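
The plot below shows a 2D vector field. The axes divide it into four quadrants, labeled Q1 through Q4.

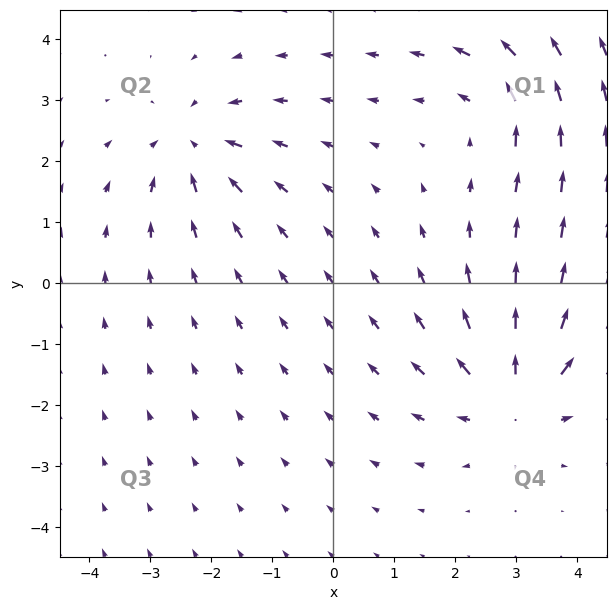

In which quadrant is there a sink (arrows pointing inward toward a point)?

The sink sits at approximately (-2.3, 2.2), which lies in quadrant Q2. The divergence there is about -4, negative as expected for a sink.

Q2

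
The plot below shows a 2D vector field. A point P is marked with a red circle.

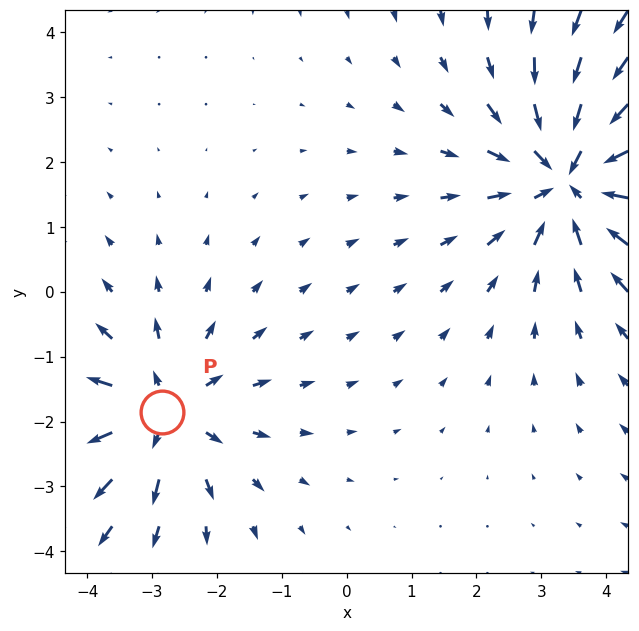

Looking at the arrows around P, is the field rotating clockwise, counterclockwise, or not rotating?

Near P at (-2.8, -1.8) the arrows show no circulation. The curl there is ≈0.

not rotating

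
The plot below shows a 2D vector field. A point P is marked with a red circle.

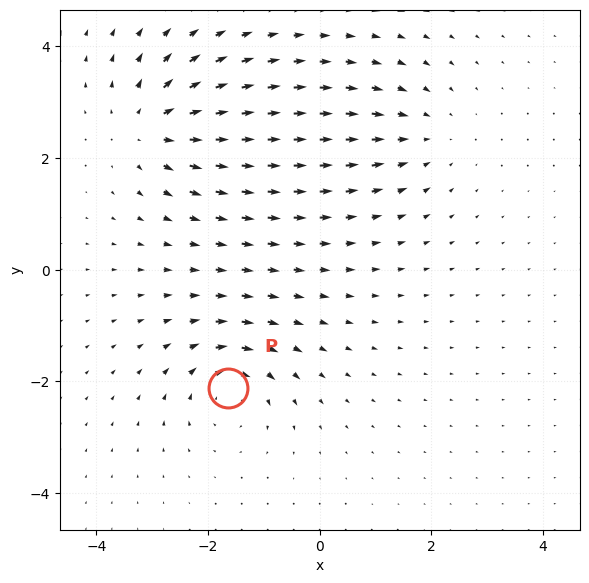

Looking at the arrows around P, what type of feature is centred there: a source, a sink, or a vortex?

At P (-1.6, -2.1) the arrows circulate clockwise. Divergence ≈0, curl about -5 — near-zero divergence with nonzero curl is a vortex.

vortex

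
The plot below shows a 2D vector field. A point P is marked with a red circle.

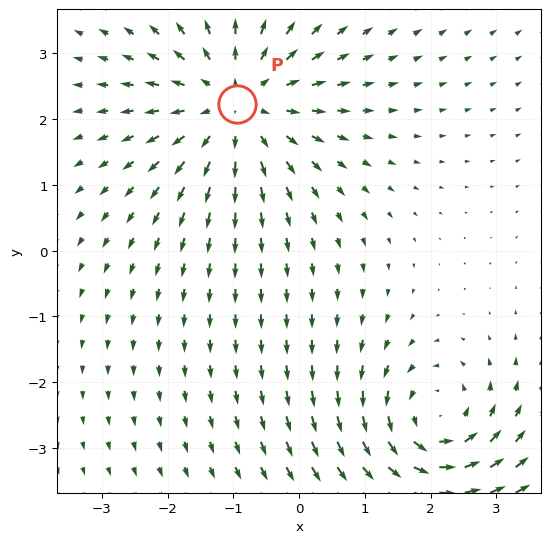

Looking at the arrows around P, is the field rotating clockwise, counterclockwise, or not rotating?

Near P at (-0.9, 2.2) the arrows show no circulation. The curl there is ≈0.

not rotating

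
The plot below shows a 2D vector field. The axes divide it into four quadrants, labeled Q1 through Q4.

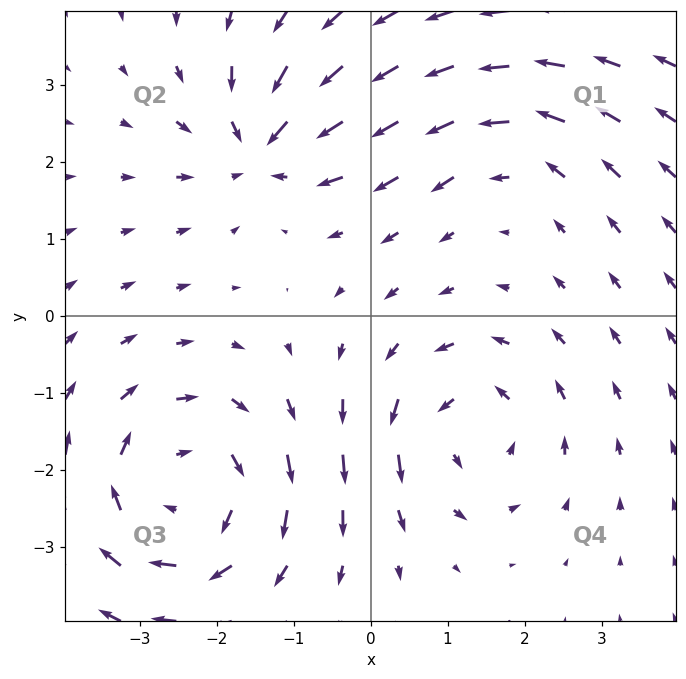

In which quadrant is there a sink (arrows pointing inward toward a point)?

The sink sits at approximately (-1.4, 2.2), which lies in quadrant Q2. The divergence there is about -4, negative as expected for a sink.

Q2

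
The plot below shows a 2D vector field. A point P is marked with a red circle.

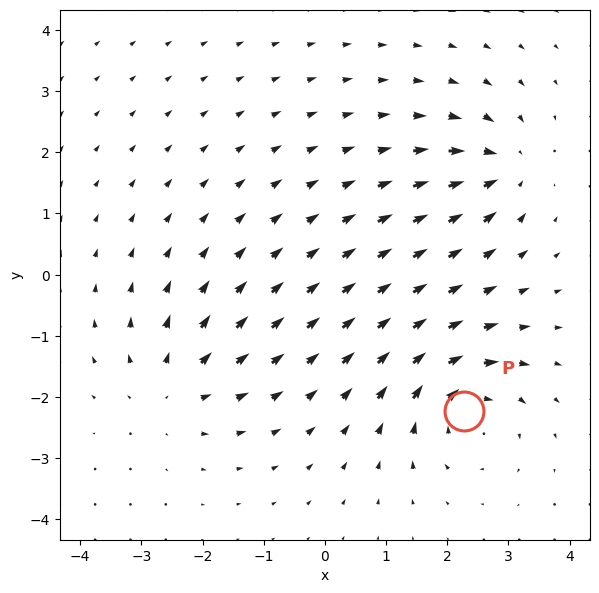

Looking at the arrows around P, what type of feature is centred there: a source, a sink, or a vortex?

vortex

At P (2.3, -2.2) the arrows circulate clockwise. Divergence ≈0, curl about -4 — near-zero divergence with nonzero curl is a vortex.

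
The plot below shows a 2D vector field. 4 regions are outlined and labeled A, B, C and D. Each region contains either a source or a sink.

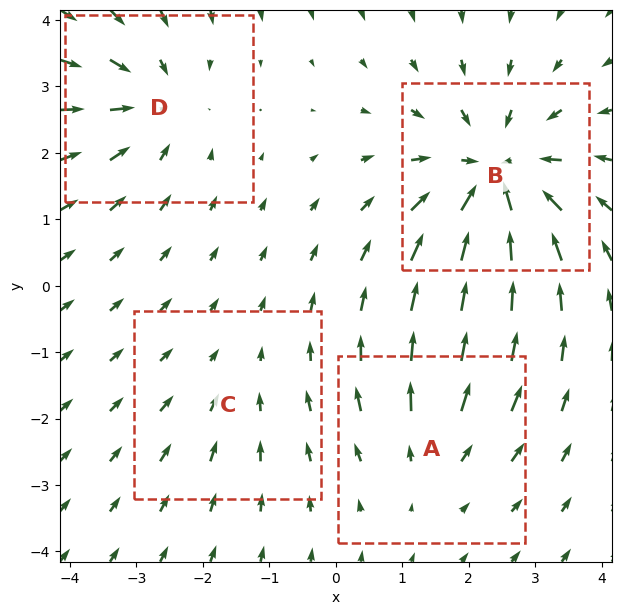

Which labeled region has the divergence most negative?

B

Divergence at each region's feature centre — A: about +3, B: about -7, C: about -2, D: about -4. Region B is most negative.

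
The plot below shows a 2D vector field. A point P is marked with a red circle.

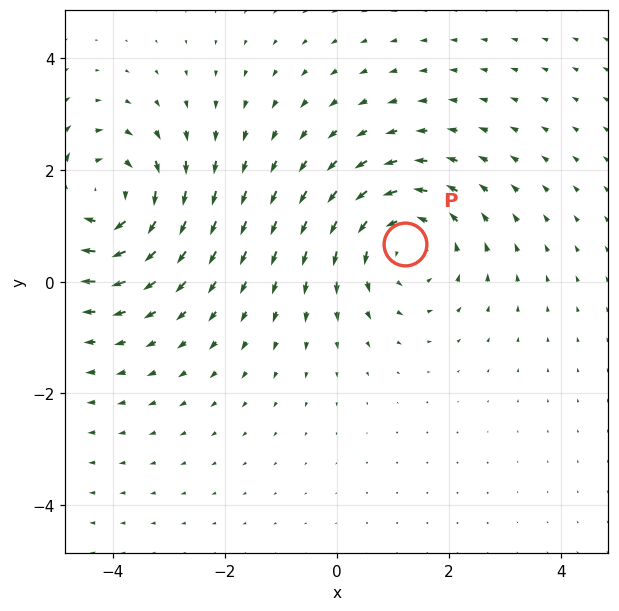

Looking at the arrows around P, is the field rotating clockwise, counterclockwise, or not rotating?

counterclockwise

Near P at (1.2, 0.7) the arrows circulate counterclockwise. The curl (z-component) there is about +3; positive curl means counterclockwise rotation.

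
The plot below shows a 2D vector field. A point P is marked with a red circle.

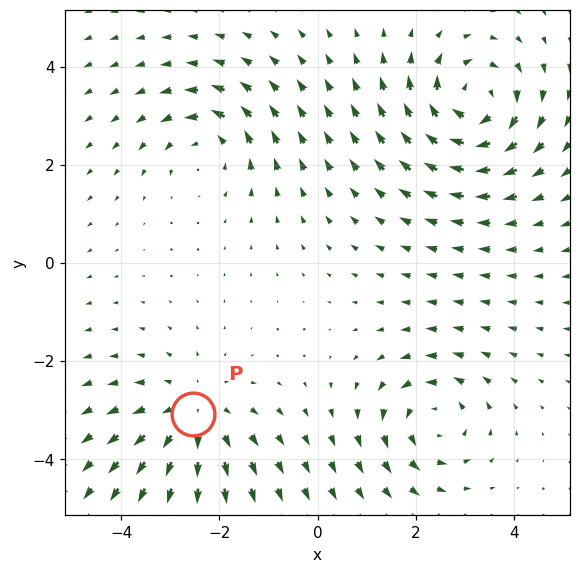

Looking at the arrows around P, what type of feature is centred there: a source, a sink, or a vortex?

source

At P (-2.5, -3.1) the arrows spread outward. Divergence about +3, curl ≈0 — positive divergence with near-zero curl is a source.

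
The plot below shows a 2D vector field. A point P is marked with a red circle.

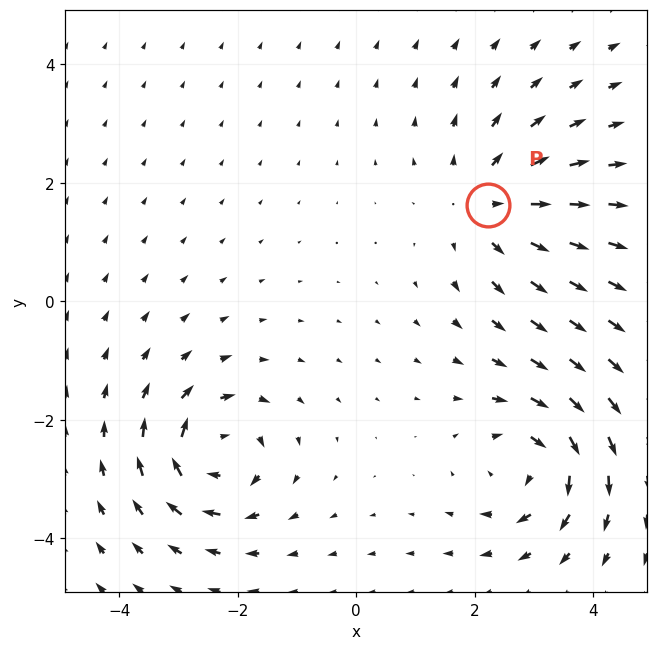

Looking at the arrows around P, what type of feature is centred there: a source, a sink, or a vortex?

At P (2.2, 1.6) the arrows spread outward. Divergence about +4, curl ≈0 — positive divergence with near-zero curl is a source.

source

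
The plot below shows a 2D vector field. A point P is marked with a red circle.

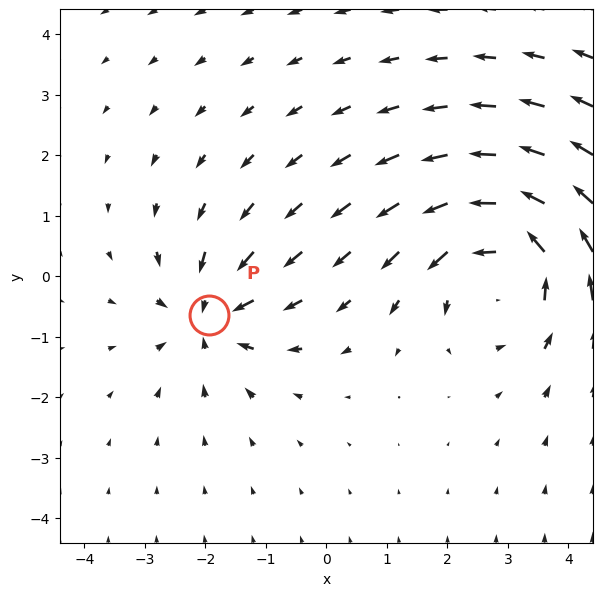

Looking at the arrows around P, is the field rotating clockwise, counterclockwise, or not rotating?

not rotating

Near P at (-1.9, -0.6) the arrows show no circulation. The curl there is ≈0.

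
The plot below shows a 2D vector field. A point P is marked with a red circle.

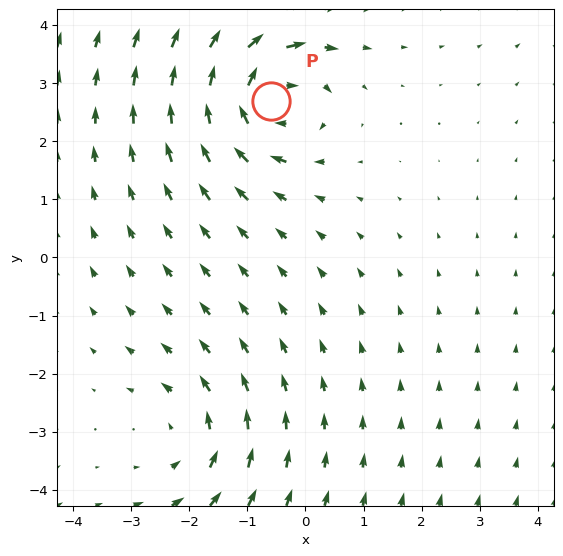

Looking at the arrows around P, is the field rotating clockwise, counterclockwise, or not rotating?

Near P at (-0.6, 2.7) the arrows circulate clockwise. The curl (z-component) there is about -6; negative curl means clockwise rotation.

clockwise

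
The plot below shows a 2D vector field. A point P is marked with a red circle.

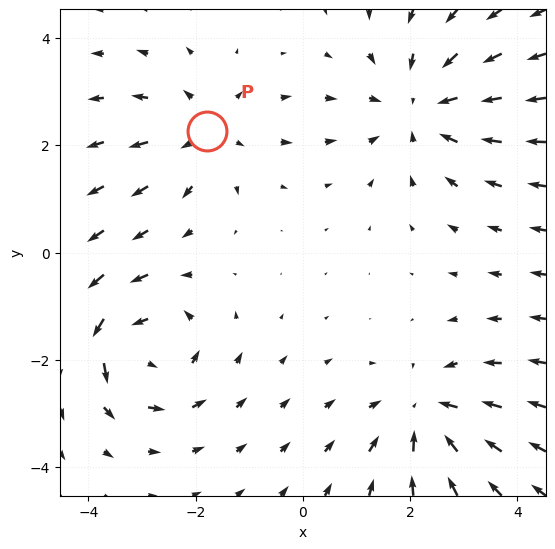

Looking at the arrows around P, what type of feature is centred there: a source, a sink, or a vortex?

source

At P (-1.8, 2.3) the arrows spread outward. Divergence about +3, curl ≈0 — positive divergence with near-zero curl is a source.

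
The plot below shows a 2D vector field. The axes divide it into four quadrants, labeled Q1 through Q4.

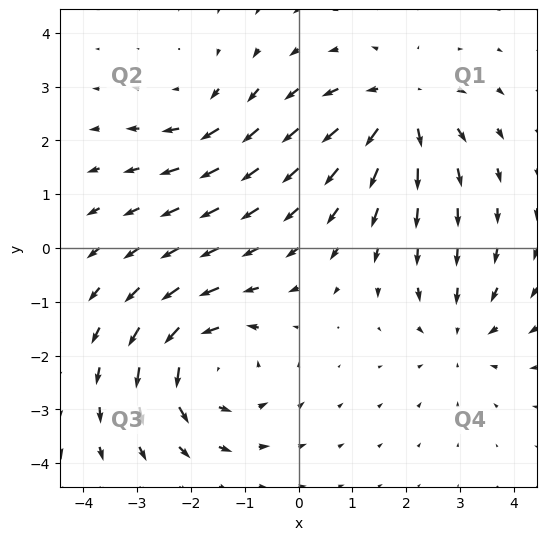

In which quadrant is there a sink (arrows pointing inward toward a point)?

Q4

The sink sits at approximately (3.0, -1.6), which lies in quadrant Q4. The divergence there is about -3, negative as expected for a sink.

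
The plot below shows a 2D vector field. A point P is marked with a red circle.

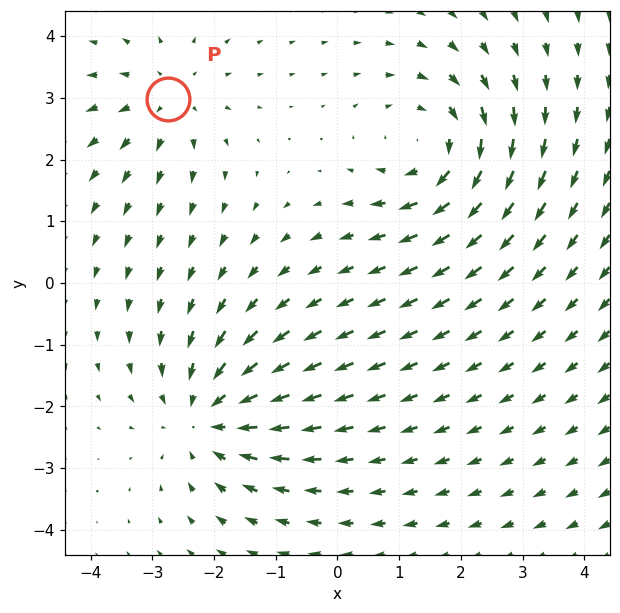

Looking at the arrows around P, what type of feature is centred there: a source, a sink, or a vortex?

source

At P (-2.7, 3.0) the arrows spread outward. Divergence about +3, curl ≈0 — positive divergence with near-zero curl is a source.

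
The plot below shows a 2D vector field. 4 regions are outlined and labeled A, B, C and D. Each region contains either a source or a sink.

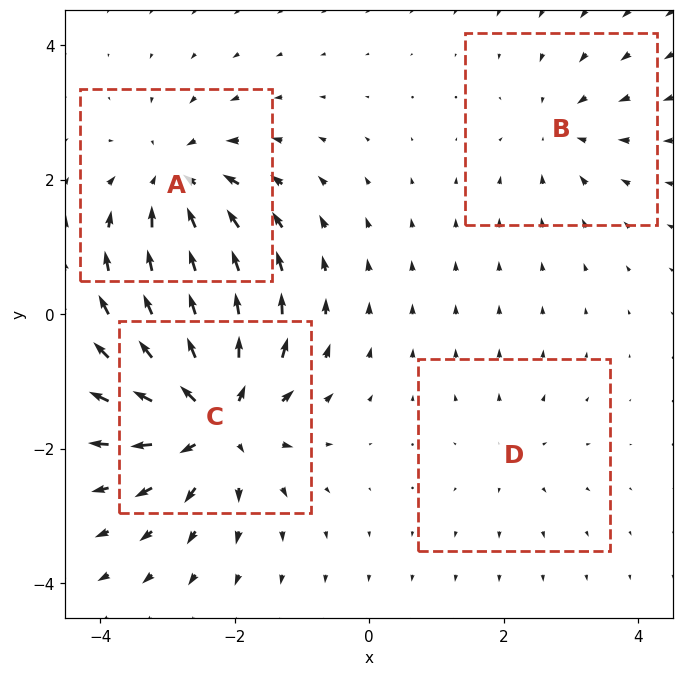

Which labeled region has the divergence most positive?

C

Divergence at each region's feature centre — A: about -6, B: about -3, C: about +8, D: about +2. Region C is most positive.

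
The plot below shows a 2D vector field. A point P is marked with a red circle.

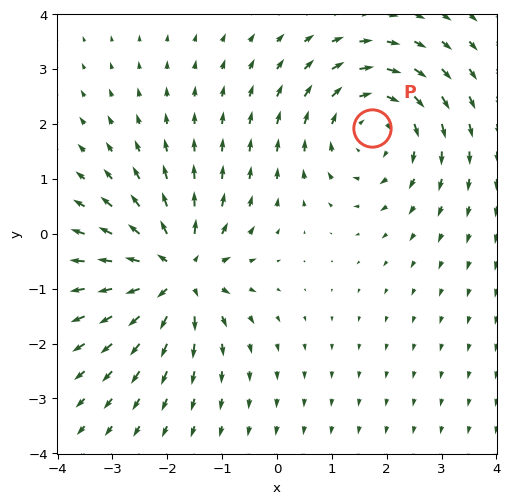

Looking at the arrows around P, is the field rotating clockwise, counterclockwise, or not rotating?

clockwise

Near P at (1.7, 1.9) the arrows circulate clockwise. The curl (z-component) there is about -4; negative curl means clockwise rotation.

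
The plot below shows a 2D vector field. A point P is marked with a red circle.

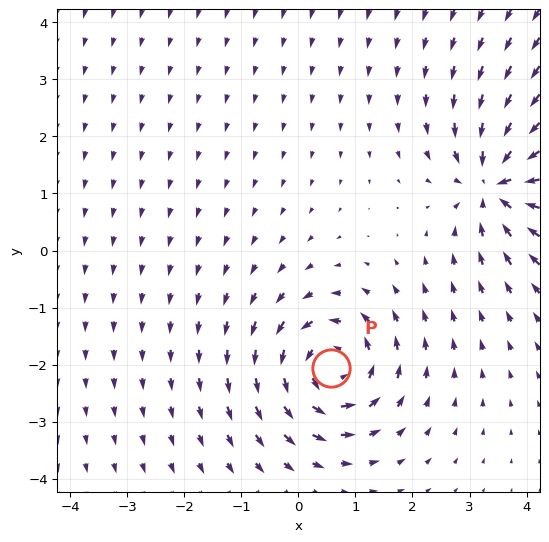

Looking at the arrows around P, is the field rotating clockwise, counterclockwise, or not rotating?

counterclockwise

Near P at (0.6, -2.1) the arrows circulate counterclockwise. The curl (z-component) there is about +5; positive curl means counterclockwise rotation.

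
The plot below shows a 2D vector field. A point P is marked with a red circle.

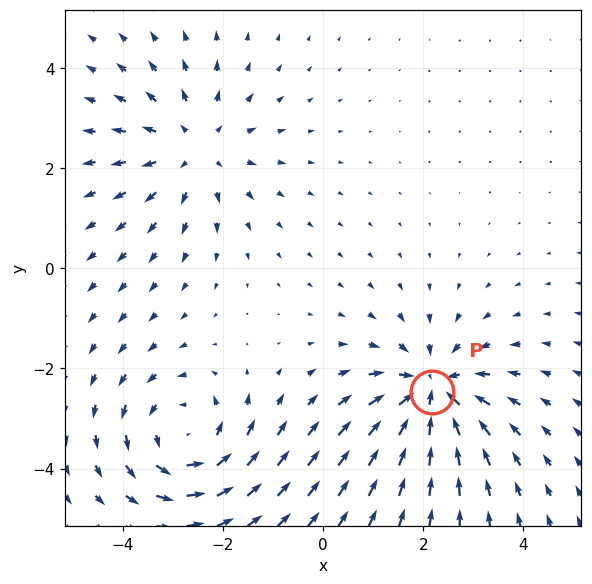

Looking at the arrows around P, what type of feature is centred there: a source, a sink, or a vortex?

At P (2.2, -2.5) the arrows converge inward. Divergence about -5, curl ≈0 — negative divergence with near-zero curl is a sink.

sink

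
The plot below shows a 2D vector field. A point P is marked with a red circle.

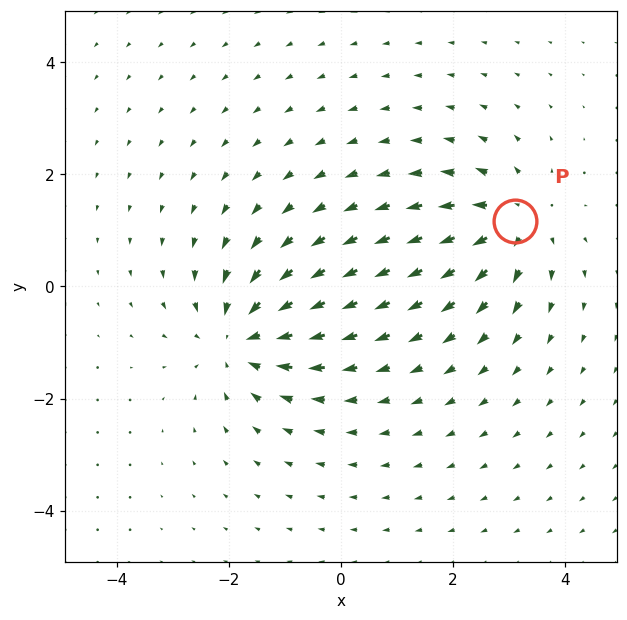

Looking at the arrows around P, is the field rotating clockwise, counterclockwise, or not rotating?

Near P at (3.1, 1.2) the arrows show no circulation. The curl there is ≈0.

not rotating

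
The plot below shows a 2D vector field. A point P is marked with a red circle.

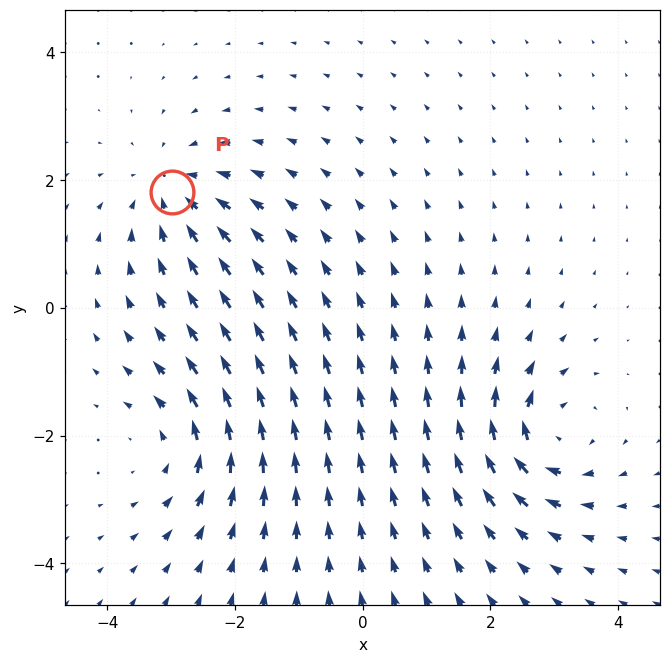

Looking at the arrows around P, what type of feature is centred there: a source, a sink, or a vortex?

sink

At P (-3.0, 1.8) the arrows converge inward. Divergence about -4, curl ≈0 — negative divergence with near-zero curl is a sink.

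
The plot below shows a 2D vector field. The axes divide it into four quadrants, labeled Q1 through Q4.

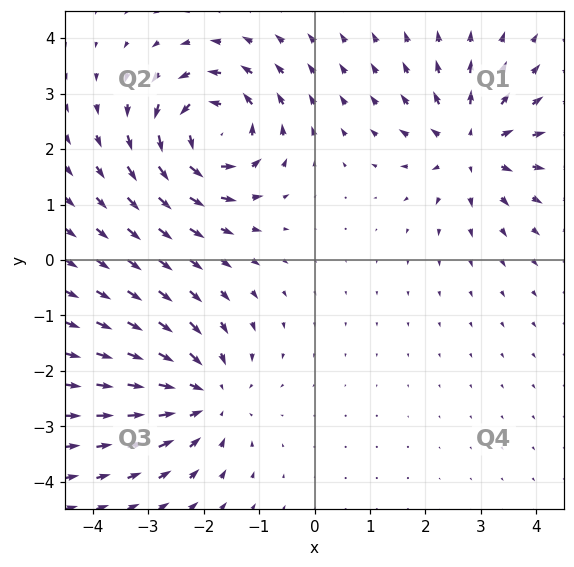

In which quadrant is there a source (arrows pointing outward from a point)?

Q1

The source sits at approximately (2.8, 2.1), which lies in quadrant Q1. The divergence there is about +4, positive as expected for a source.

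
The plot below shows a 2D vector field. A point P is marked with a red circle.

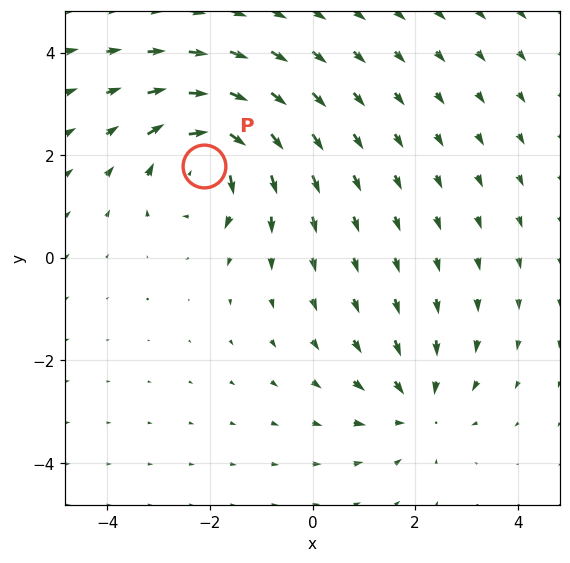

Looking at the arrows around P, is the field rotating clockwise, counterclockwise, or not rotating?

Near P at (-2.1, 1.8) the arrows circulate clockwise. The curl (z-component) there is about -6; negative curl means clockwise rotation.

clockwise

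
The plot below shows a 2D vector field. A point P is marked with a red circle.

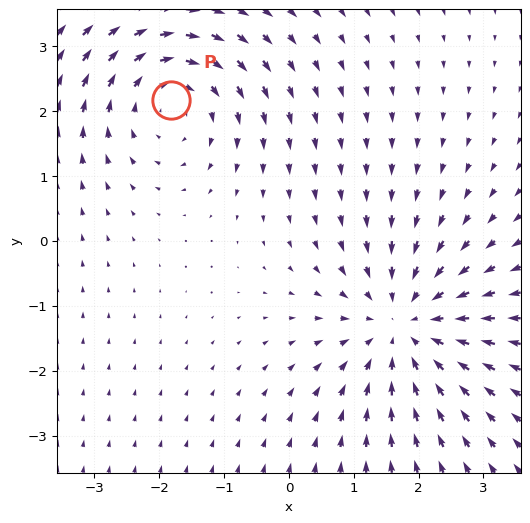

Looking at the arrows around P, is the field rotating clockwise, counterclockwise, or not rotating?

clockwise

Near P at (-1.8, 2.2) the arrows circulate clockwise. The curl (z-component) there is about -3; negative curl means clockwise rotation.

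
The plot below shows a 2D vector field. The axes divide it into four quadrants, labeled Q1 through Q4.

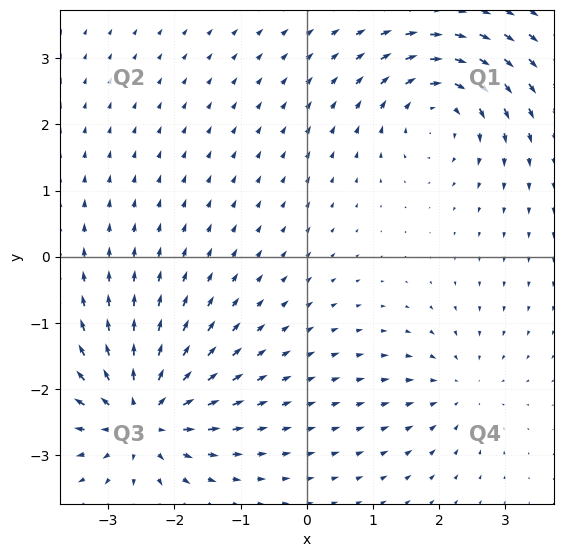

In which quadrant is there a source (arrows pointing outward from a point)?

The source sits at approximately (-2.5, -2.4), which lies in quadrant Q3. The divergence there is about +7, positive as expected for a source.

Q3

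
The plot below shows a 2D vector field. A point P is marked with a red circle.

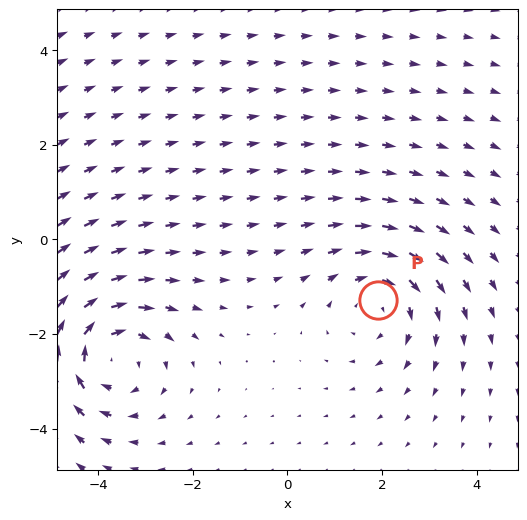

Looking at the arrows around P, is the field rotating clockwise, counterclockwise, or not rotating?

clockwise

Near P at (1.9, -1.3) the arrows circulate clockwise. The curl (z-component) there is about -2; negative curl means clockwise rotation.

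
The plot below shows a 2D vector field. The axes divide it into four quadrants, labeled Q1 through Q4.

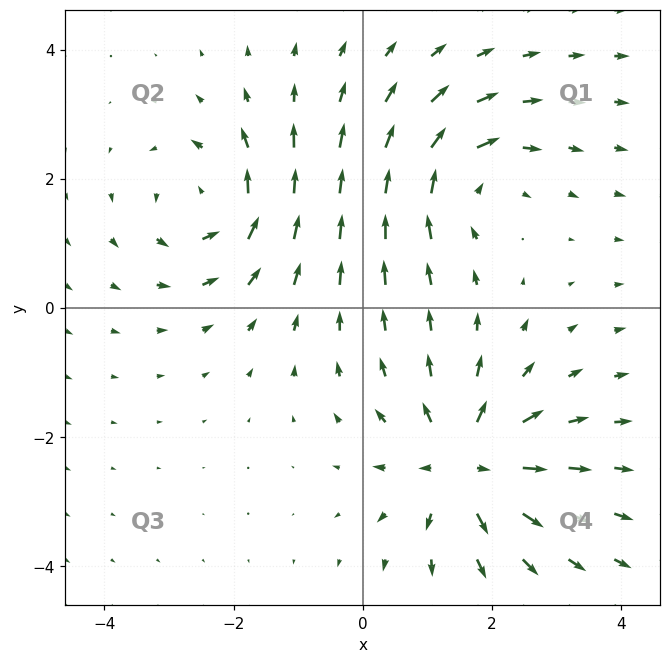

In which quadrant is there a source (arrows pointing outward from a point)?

Q4

The source sits at approximately (1.6, -2.4), which lies in quadrant Q4. The divergence there is about +5, positive as expected for a source.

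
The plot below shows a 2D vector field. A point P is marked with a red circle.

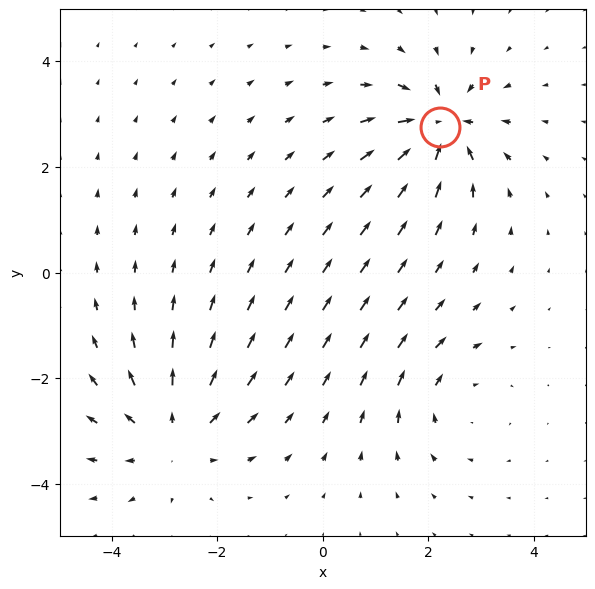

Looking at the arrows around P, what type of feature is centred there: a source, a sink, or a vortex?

sink

At P (2.2, 2.8) the arrows converge inward. Divergence about -6, curl ≈0 — negative divergence with near-zero curl is a sink.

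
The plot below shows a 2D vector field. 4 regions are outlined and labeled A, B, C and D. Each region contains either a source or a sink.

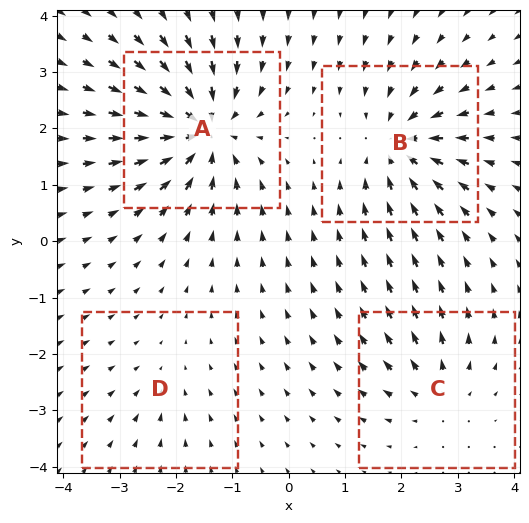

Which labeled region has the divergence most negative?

Divergence at each region's feature centre — A: about -9, B: about -6, C: about +4, D: about -2. Region A is most negative.

A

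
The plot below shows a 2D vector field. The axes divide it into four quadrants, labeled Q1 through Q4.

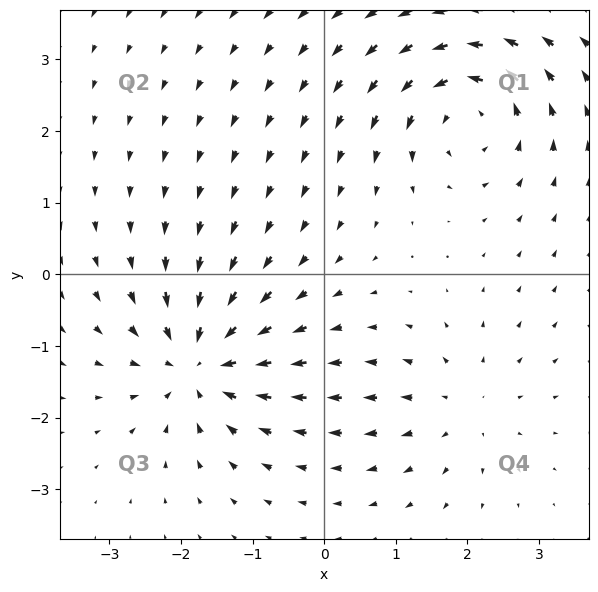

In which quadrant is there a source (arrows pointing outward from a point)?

Q4

The source sits at approximately (1.9, -1.9), which lies in quadrant Q4. The divergence there is about +3, positive as expected for a source.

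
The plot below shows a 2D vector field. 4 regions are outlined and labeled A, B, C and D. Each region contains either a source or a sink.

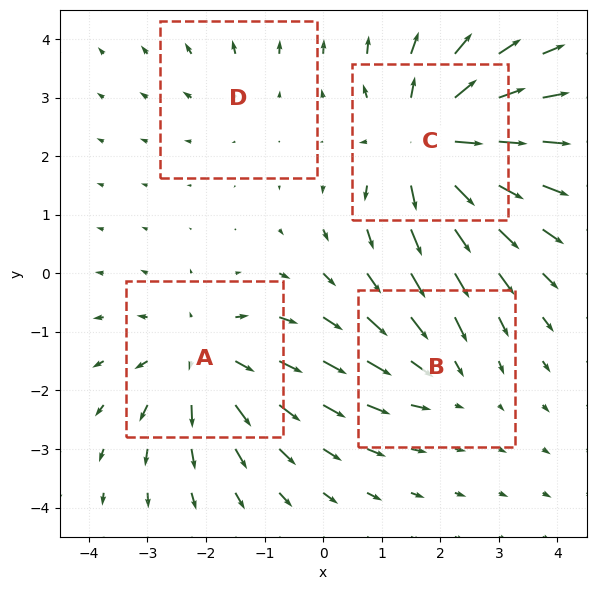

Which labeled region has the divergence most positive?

Divergence at each region's feature centre — A: about +5, B: about -3, C: about +7, D: about +2. Region C is most positive.

C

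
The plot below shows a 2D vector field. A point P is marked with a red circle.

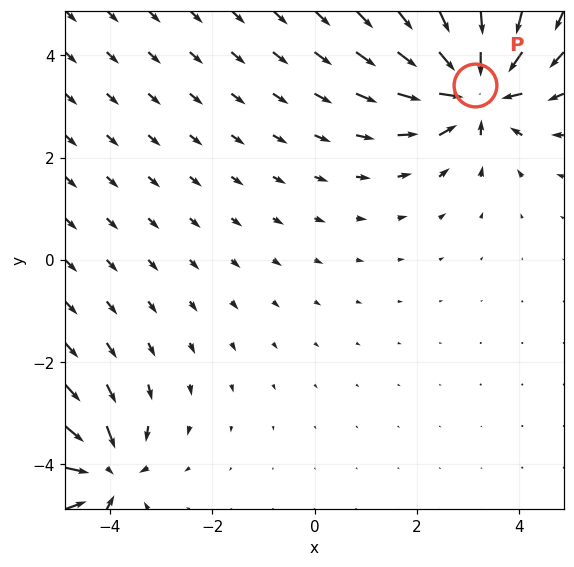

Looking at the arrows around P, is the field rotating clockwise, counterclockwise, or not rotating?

Near P at (3.1, 3.4) the arrows show no circulation. The curl there is ≈0.

not rotating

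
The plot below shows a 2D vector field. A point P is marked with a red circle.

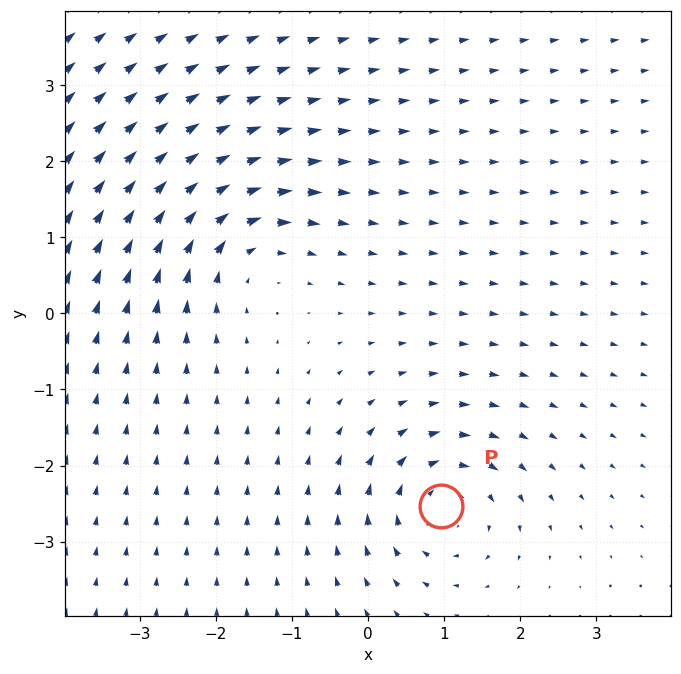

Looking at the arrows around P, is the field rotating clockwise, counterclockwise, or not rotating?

Near P at (1.0, -2.5) the arrows circulate clockwise. The curl (z-component) there is about -4; negative curl means clockwise rotation.

clockwise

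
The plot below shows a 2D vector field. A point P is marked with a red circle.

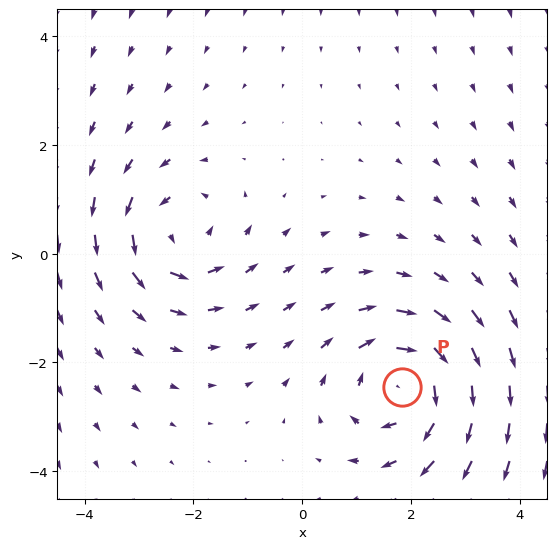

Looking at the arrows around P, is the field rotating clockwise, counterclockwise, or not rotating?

Near P at (1.8, -2.4) the arrows circulate clockwise. The curl (z-component) there is about -4; negative curl means clockwise rotation.

clockwise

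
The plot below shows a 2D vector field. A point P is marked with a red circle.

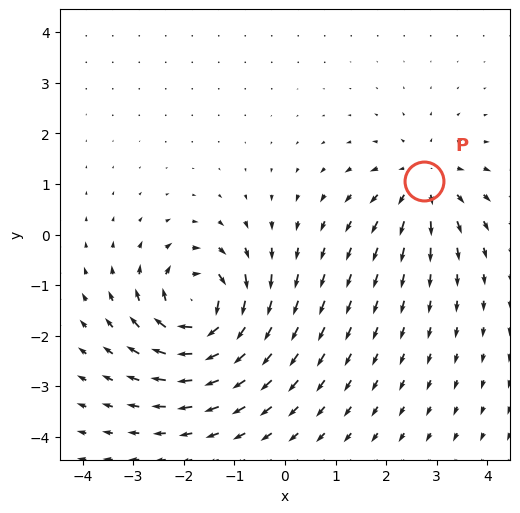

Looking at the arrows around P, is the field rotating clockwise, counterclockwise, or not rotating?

Near P at (2.7, 1.1) the arrows show no circulation. The curl there is ≈0.

not rotating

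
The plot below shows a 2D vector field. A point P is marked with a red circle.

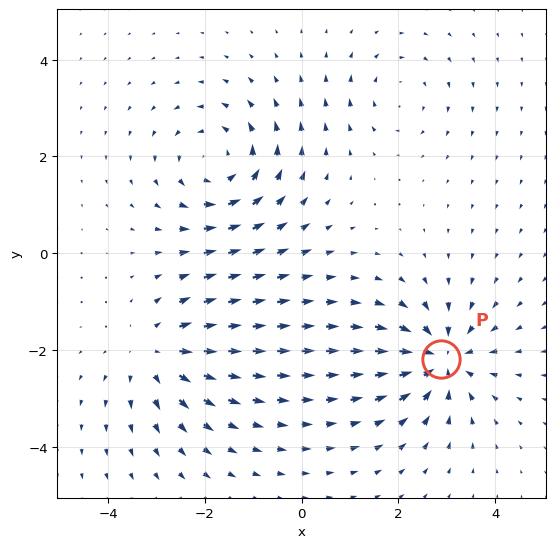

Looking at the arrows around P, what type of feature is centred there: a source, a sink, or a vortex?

At P (2.9, -2.2) the arrows converge inward. Divergence about -6, curl ≈0 — negative divergence with near-zero curl is a sink.

sink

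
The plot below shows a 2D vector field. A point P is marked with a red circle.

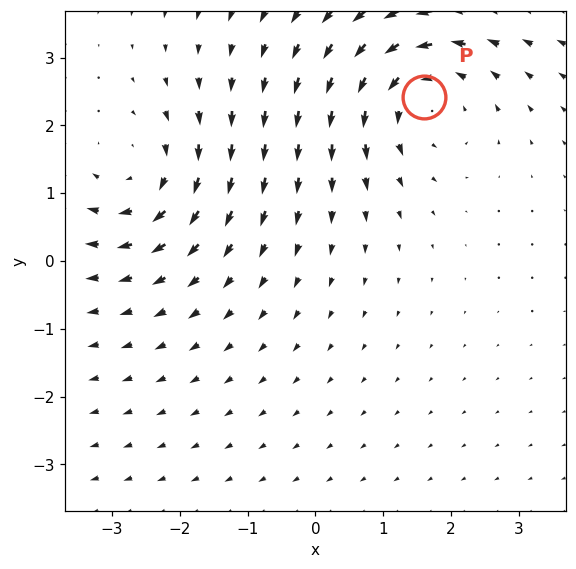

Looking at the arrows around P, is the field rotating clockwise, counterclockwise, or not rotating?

counterclockwise

Near P at (1.6, 2.4) the arrows circulate counterclockwise. The curl (z-component) there is about +3; positive curl means counterclockwise rotation.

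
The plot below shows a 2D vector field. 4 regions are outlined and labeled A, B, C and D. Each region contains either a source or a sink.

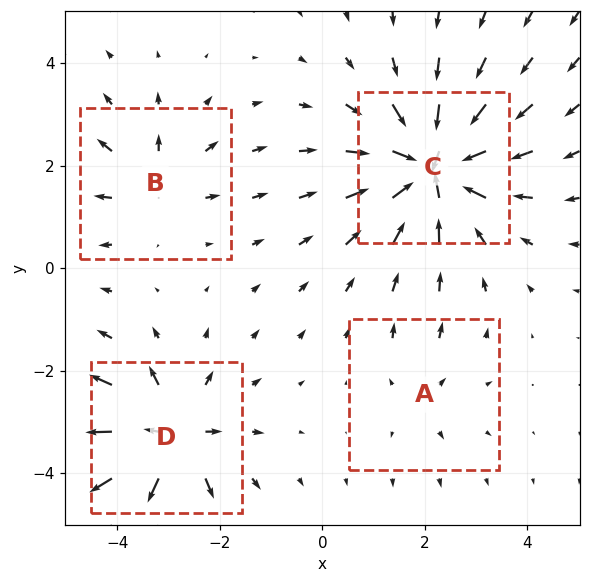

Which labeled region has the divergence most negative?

C

Divergence at each region's feature centre — A: about +3, B: about +4, C: about -9, D: about +7. Region C is most negative.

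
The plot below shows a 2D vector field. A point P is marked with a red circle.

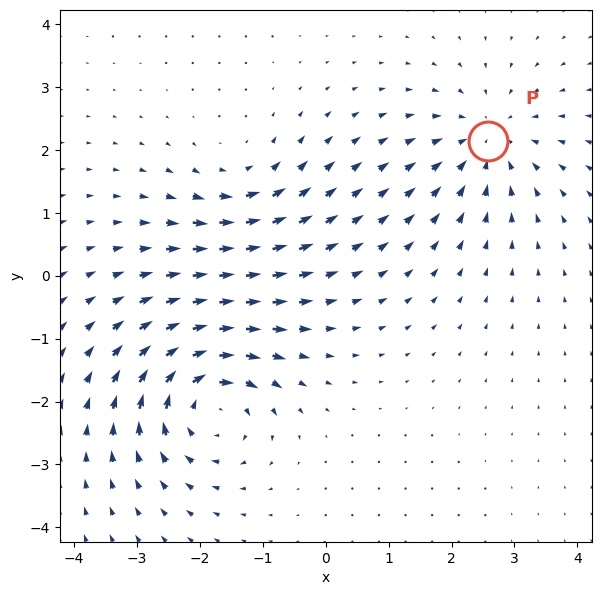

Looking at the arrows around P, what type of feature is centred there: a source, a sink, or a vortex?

sink

At P (2.6, 2.1) the arrows converge inward. Divergence about -4, curl ≈0 — negative divergence with near-zero curl is a sink.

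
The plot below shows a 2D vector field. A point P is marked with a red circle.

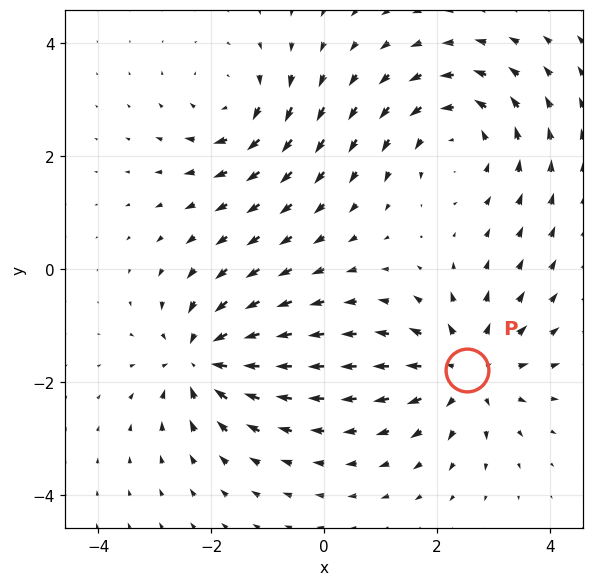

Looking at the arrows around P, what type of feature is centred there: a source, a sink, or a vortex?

source

At P (2.5, -1.8) the arrows spread outward. Divergence about +5, curl ≈0 — positive divergence with near-zero curl is a source.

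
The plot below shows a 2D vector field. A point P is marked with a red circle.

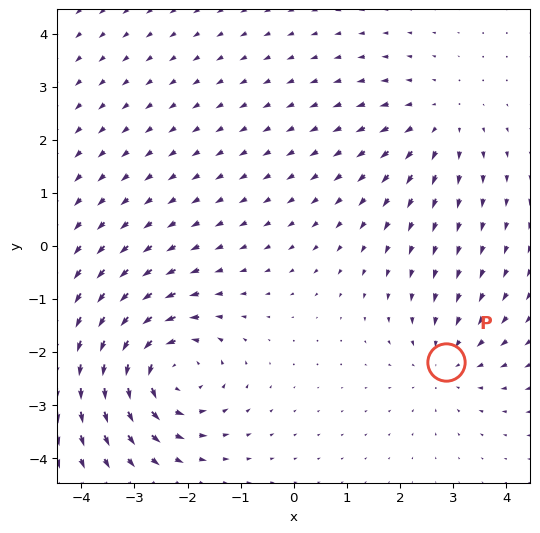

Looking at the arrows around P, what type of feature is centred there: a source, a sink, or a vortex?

At P (2.9, -2.2) the arrows converge inward. Divergence about -2, curl ≈0 — negative divergence with near-zero curl is a sink.

sink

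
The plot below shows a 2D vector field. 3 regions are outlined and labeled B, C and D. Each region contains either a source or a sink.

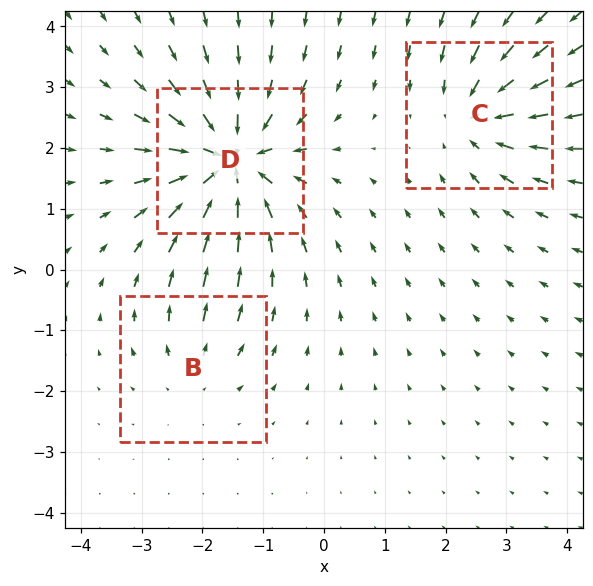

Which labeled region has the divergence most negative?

Divergence at each region's feature centre — B: about +2, C: about -4, D: about -6. Region D is most negative.

D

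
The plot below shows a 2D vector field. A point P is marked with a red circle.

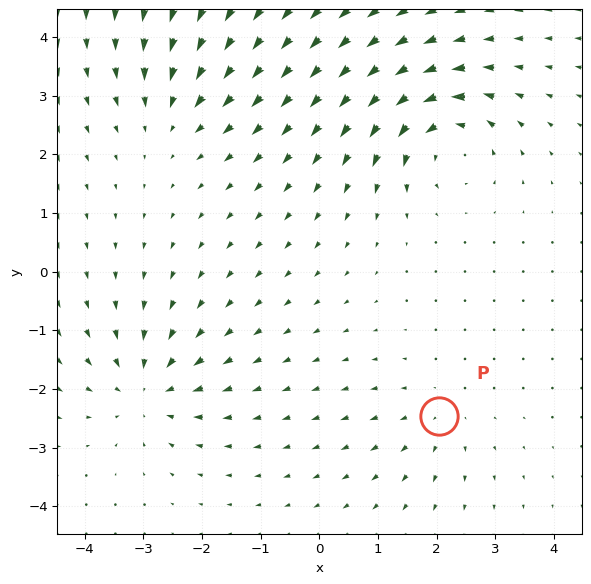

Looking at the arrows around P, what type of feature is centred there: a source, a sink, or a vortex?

source

At P (2.0, -2.5) the arrows spread outward. Divergence about +2, curl ≈0 — positive divergence with near-zero curl is a source.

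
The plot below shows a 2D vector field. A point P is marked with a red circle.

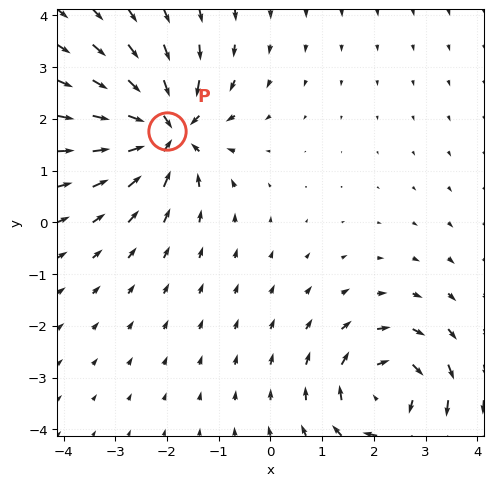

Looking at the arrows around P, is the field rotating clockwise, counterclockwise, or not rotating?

Near P at (-2.0, 1.8) the arrows show no circulation. The curl there is ≈0.

not rotating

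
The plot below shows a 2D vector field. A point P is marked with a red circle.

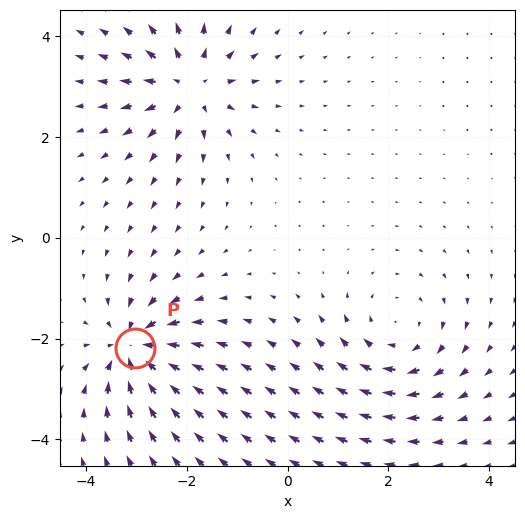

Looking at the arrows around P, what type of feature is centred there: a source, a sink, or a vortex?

sink

At P (-3.0, -2.2) the arrows converge inward. Divergence about -5, curl ≈0 — negative divergence with near-zero curl is a sink.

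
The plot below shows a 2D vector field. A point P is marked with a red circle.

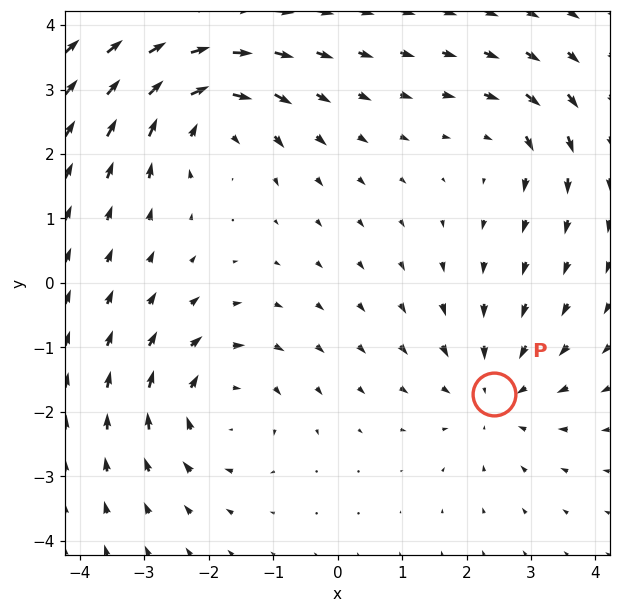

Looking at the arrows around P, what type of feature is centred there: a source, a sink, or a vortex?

sink

At P (2.4, -1.7) the arrows converge inward. Divergence about -4, curl ≈0 — negative divergence with near-zero curl is a sink.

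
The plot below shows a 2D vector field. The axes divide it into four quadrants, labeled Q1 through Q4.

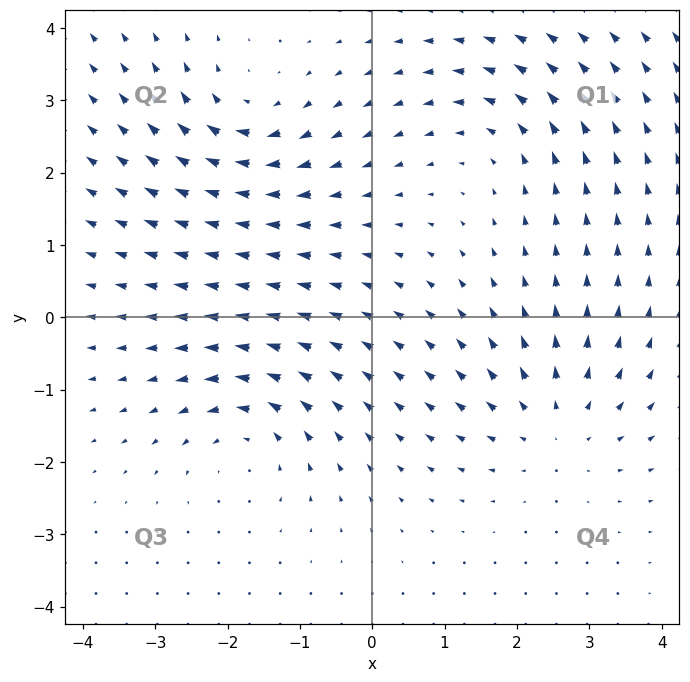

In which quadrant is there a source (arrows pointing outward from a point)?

The source sits at approximately (2.6, -1.5), which lies in quadrant Q4. The divergence there is about +4, positive as expected for a source.

Q4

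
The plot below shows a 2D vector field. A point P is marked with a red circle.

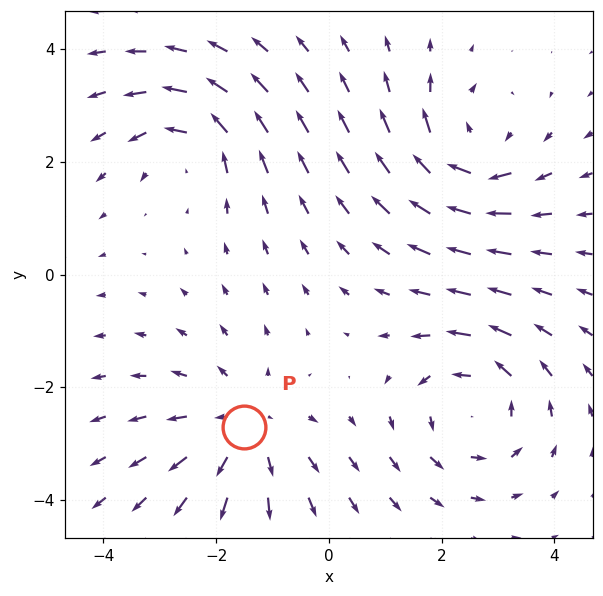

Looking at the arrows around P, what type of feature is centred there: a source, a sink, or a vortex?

source

At P (-1.5, -2.7) the arrows spread outward. Divergence about +3, curl ≈0 — positive divergence with near-zero curl is a source.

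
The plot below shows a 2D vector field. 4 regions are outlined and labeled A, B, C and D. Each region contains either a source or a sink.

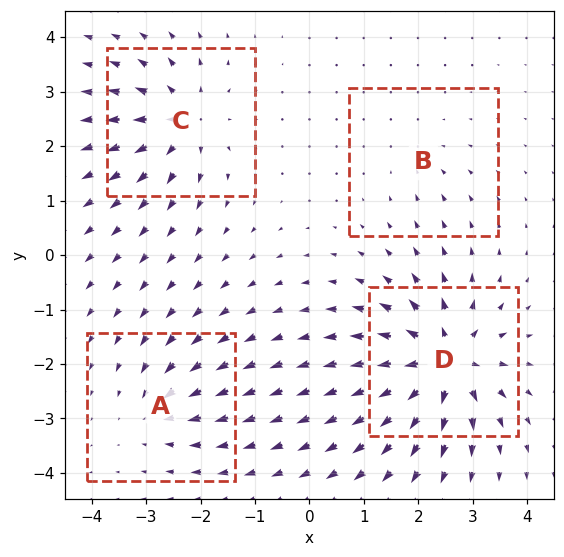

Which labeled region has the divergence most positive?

Divergence at each region's feature centre — A: about -4, B: about -2, C: about +6, D: about +9. Region D is most positive.

D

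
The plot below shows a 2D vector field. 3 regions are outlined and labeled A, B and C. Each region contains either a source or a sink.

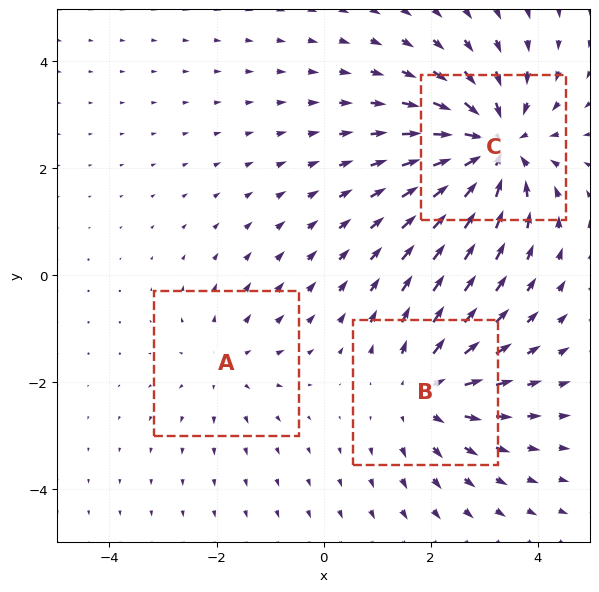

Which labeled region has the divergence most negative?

C

Divergence at each region's feature centre — A: about +2, B: about +3, C: about -4. Region C is most negative.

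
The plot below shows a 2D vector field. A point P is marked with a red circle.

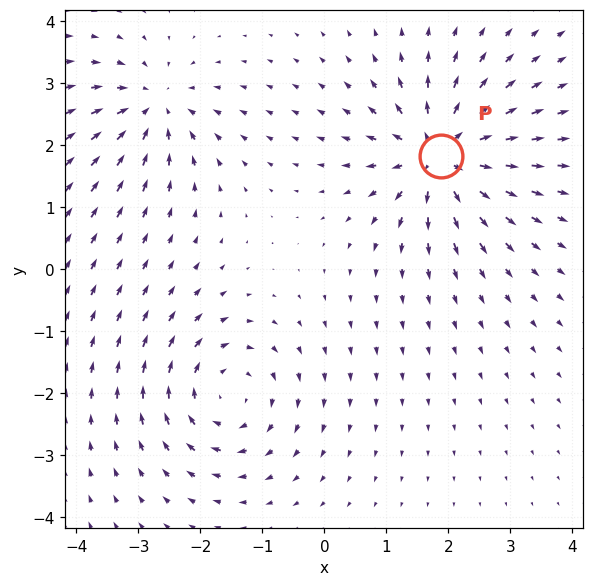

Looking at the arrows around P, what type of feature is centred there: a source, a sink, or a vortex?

source

At P (1.9, 1.8) the arrows spread outward. Divergence about +5, curl ≈0 — positive divergence with near-zero curl is a source.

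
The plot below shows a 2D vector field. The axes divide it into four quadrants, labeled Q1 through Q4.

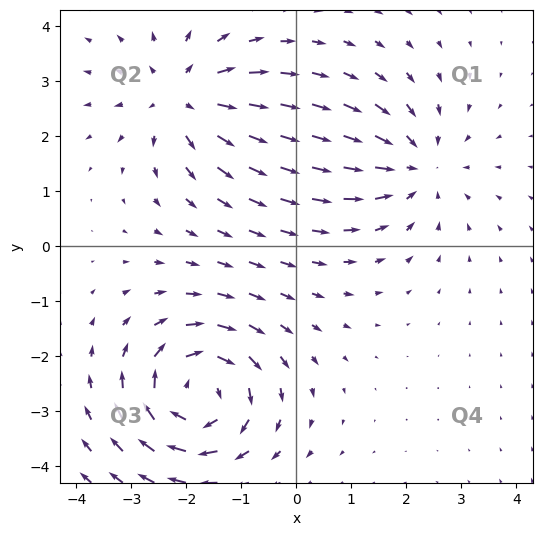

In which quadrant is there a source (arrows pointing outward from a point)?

The source sits at approximately (-2.1, 2.7), which lies in quadrant Q2. The divergence there is about +4, positive as expected for a source.

Q2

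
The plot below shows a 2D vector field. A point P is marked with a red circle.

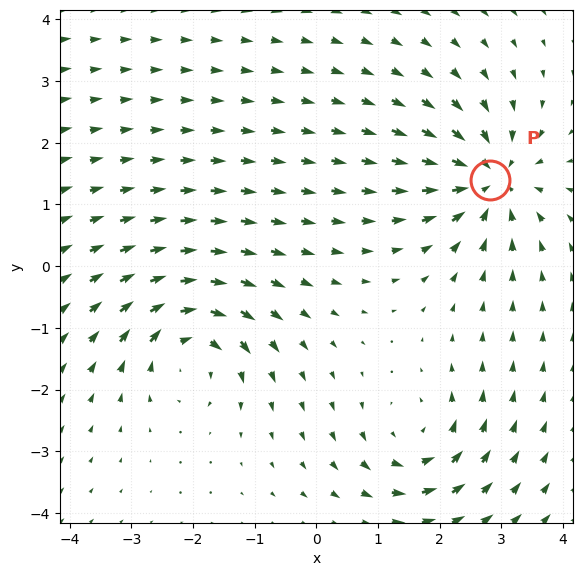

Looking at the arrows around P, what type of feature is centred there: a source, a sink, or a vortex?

At P (2.8, 1.4) the arrows converge inward. Divergence about -5, curl ≈0 — negative divergence with near-zero curl is a sink.

sink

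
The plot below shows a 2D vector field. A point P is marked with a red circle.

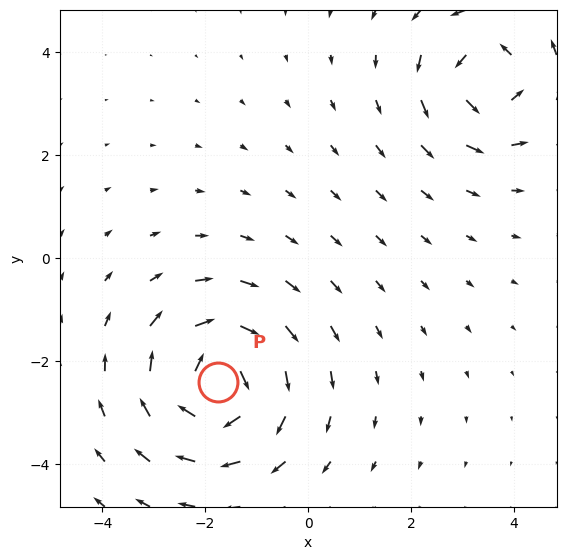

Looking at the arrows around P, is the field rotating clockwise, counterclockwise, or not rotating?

Near P at (-1.8, -2.4) the arrows circulate clockwise. The curl (z-component) there is about -5; negative curl means clockwise rotation.

clockwise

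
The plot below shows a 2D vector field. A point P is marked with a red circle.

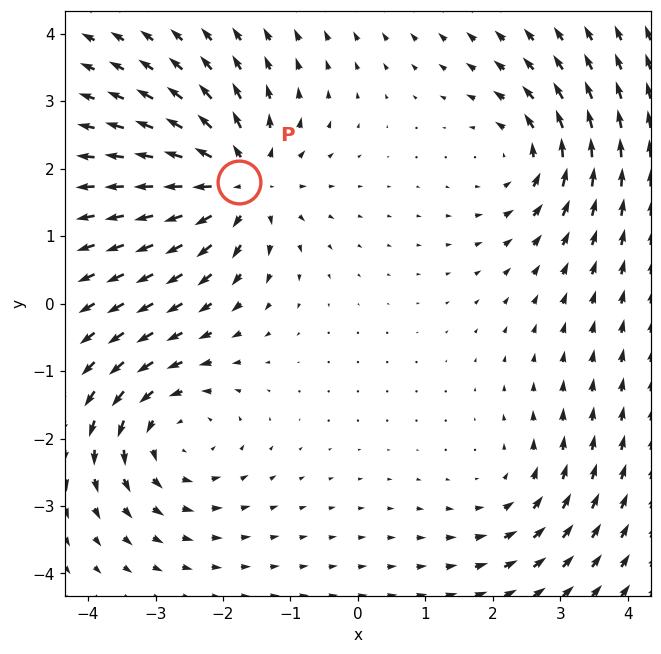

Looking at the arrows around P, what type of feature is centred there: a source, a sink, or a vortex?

source

At P (-1.8, 1.8) the arrows spread outward. Divergence about +6, curl ≈0 — positive divergence with near-zero curl is a source.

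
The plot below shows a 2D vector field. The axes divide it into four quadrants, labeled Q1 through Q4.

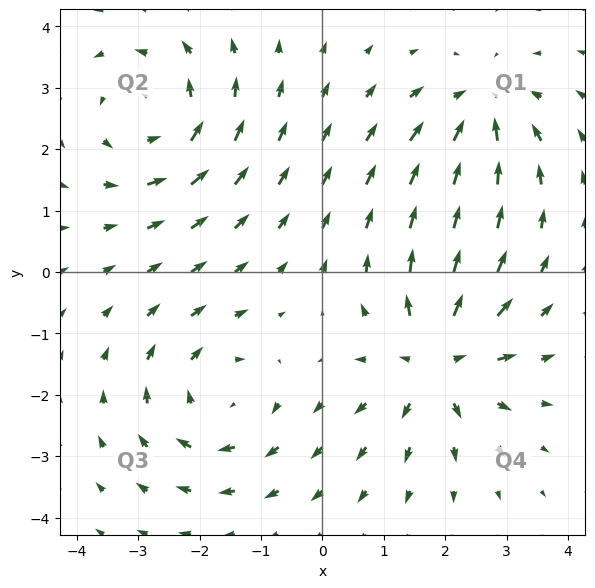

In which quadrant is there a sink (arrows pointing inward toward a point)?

The sink sits at approximately (2.6, 2.7), which lies in quadrant Q1. The divergence there is about -5, negative as expected for a sink.

Q1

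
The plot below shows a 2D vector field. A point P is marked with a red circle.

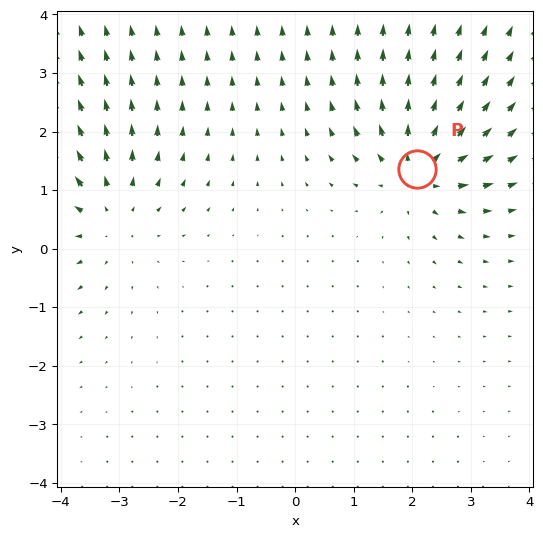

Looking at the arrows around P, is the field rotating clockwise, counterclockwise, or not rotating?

not rotating

Near P at (2.1, 1.4) the arrows show no circulation. The curl there is ≈0.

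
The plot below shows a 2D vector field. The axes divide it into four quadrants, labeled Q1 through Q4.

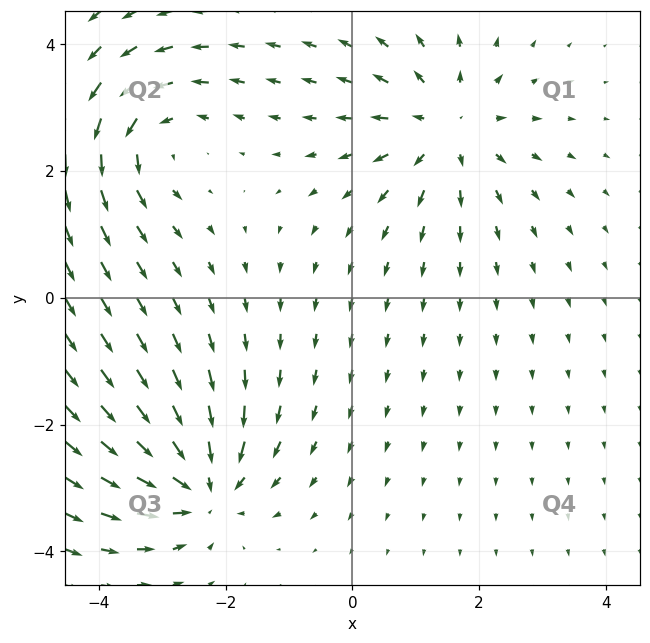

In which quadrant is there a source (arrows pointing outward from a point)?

The source sits at approximately (1.5, 2.7), which lies in quadrant Q1. The divergence there is about +5, positive as expected for a source.

Q1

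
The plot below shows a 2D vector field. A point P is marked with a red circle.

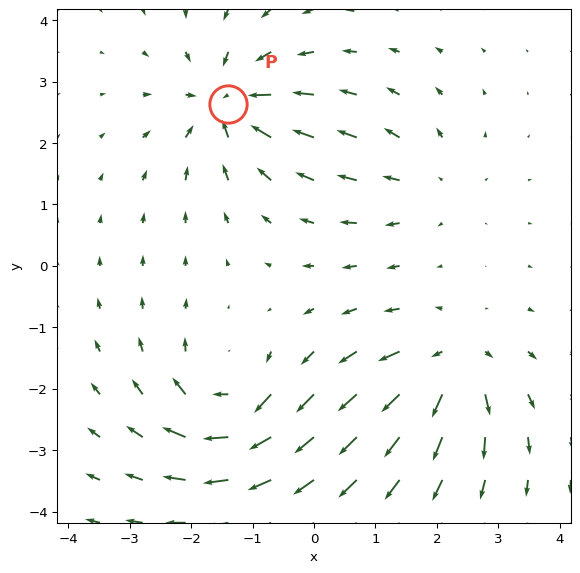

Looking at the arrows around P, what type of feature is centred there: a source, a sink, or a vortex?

At P (-1.4, 2.6) the arrows converge inward. Divergence about -6, curl ≈0 — negative divergence with near-zero curl is a sink.

sink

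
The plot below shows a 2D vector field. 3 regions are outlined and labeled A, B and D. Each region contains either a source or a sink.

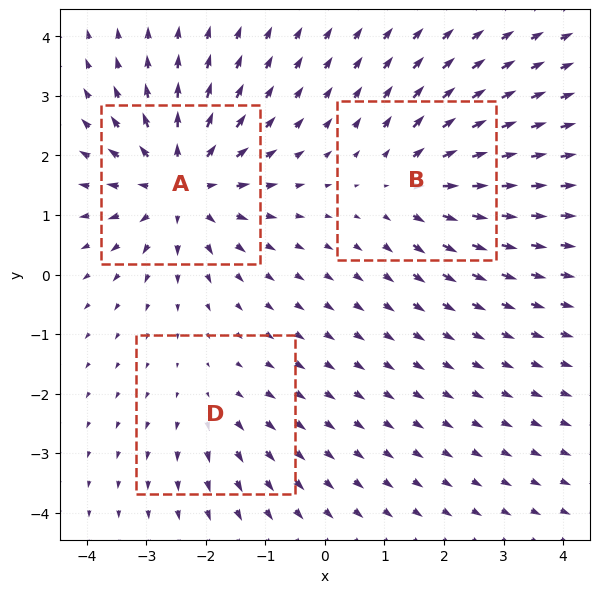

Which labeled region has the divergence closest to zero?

Divergence at each region's feature centre — A: about +5, B: about +3, D: about +2. Region D is closest to zero.

D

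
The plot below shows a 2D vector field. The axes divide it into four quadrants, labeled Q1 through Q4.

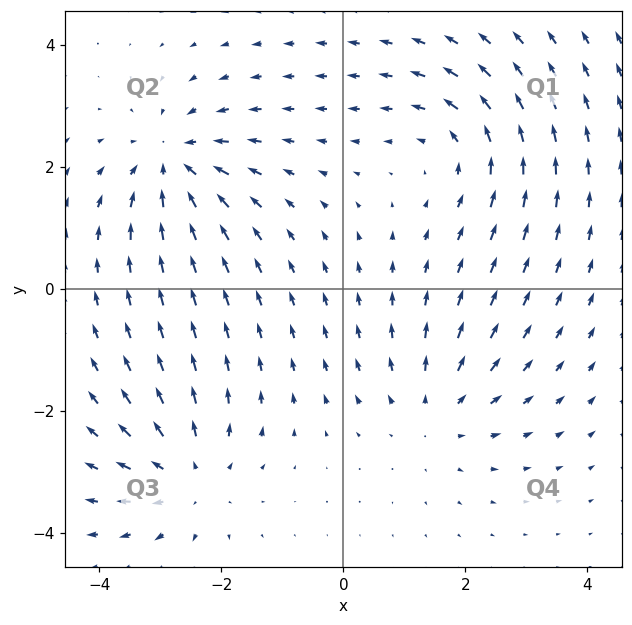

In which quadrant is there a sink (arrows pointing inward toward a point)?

Q2

The sink sits at approximately (-2.8, 2.1), which lies in quadrant Q2. The divergence there is about -6, negative as expected for a sink.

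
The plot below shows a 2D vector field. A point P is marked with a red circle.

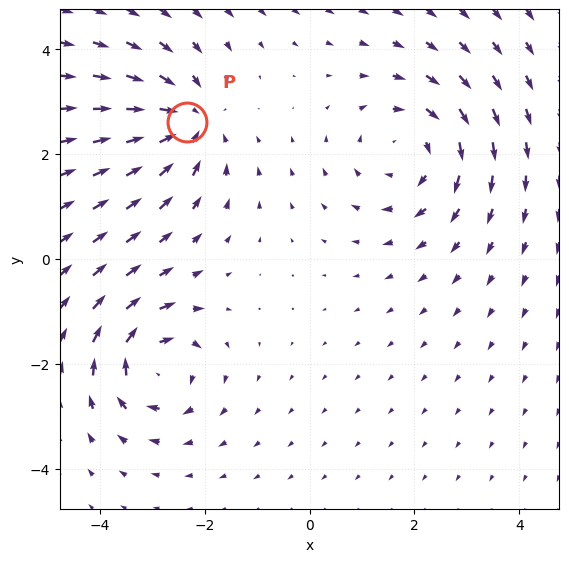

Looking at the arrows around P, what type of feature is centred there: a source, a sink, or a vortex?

At P (-2.3, 2.6) the arrows converge inward. Divergence about -4, curl ≈0 — negative divergence with near-zero curl is a sink.

sink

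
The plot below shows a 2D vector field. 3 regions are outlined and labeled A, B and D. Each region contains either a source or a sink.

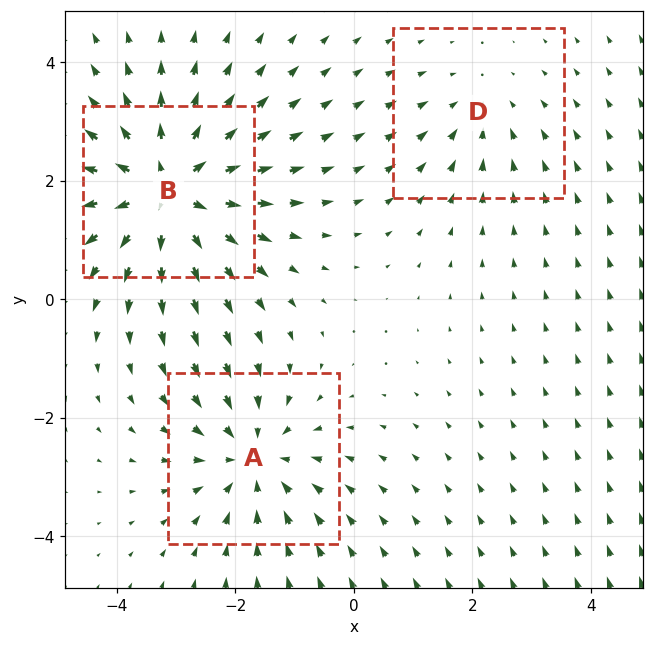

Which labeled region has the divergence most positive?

B

Divergence at each region's feature centre — A: about -3, B: about +4, D: about -2. Region B is most positive.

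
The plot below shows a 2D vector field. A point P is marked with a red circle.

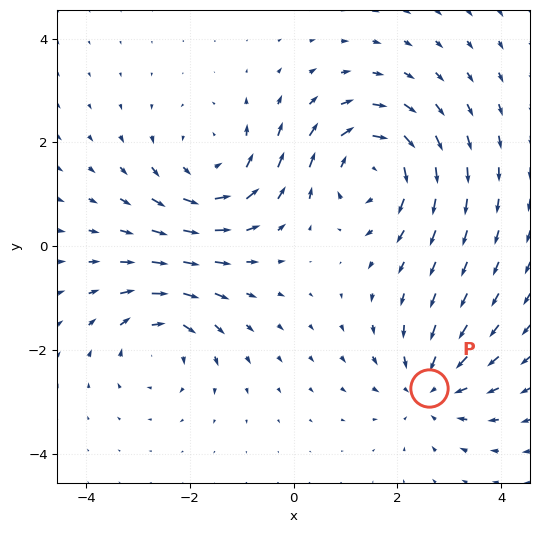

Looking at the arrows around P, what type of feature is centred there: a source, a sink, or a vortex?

At P (2.6, -2.7) the arrows converge inward. Divergence about -4, curl ≈0 — negative divergence with near-zero curl is a sink.

sink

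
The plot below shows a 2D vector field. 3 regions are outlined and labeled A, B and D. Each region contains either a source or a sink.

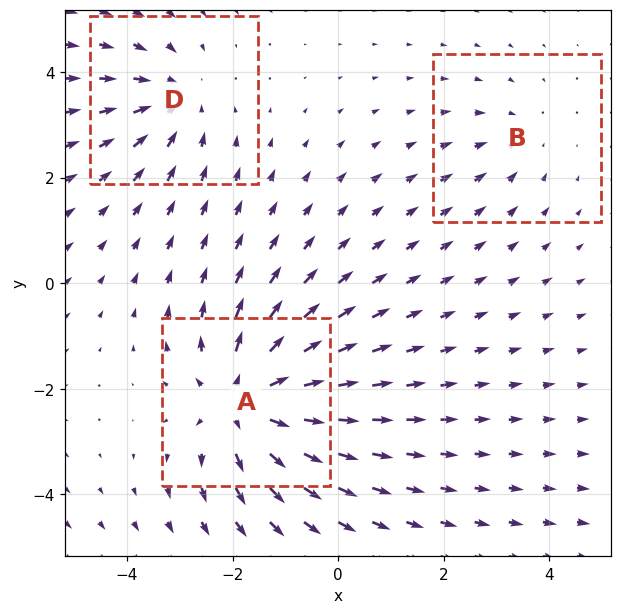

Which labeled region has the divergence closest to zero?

Divergence at each region's feature centre — A: about +5, B: about -2, D: about -3. Region B is closest to zero.

B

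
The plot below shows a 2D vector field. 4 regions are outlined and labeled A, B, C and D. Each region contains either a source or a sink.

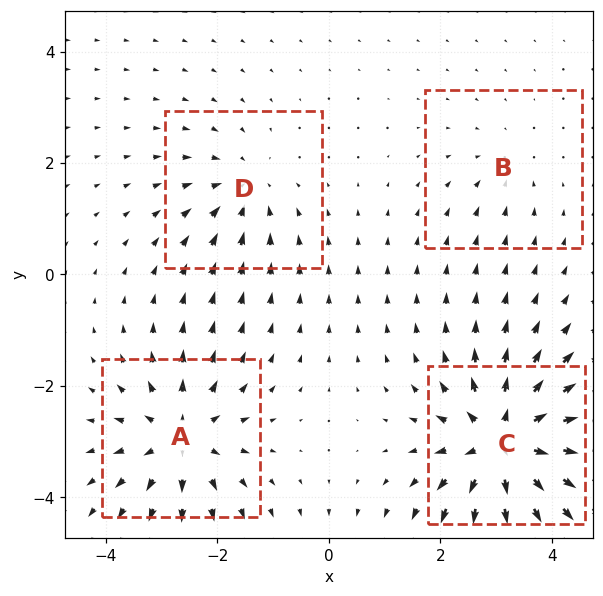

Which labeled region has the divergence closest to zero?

Divergence at each region's feature centre — A: about +5, B: about -2, C: about +8, D: about -4. Region B is closest to zero.

B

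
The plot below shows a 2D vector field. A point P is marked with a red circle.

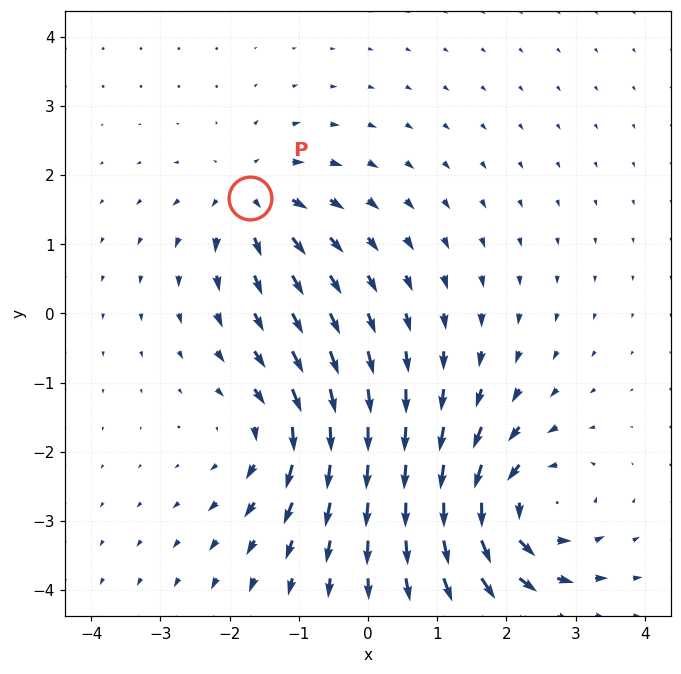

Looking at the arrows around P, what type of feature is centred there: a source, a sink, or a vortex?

source

At P (-1.7, 1.7) the arrows spread outward. Divergence about +4, curl ≈0 — positive divergence with near-zero curl is a source.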